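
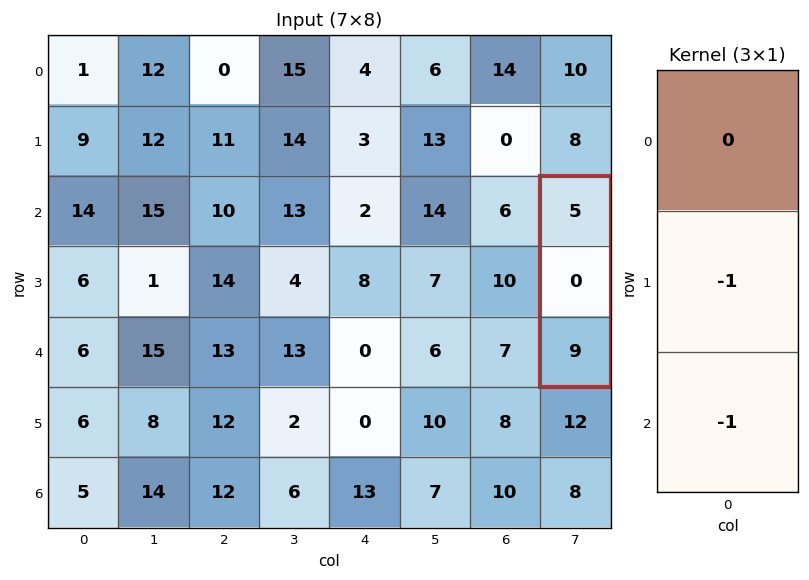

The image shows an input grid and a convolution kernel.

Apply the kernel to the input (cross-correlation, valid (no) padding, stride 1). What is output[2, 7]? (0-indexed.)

The receptive field on the input at this output position is [5 / 0 / 9]. Elementwise product with the kernel and sum: 0·-1 + 9·-1.

-9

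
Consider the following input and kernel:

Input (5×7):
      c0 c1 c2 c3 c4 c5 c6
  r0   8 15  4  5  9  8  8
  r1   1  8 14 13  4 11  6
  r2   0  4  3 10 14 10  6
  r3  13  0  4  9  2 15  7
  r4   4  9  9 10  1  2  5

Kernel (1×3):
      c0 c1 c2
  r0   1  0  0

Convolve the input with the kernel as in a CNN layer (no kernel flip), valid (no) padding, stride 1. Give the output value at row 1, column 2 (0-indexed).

The receptive field on the input at this output position is [14 13 4]. Elementwise product with the kernel and sum: 14·1.

14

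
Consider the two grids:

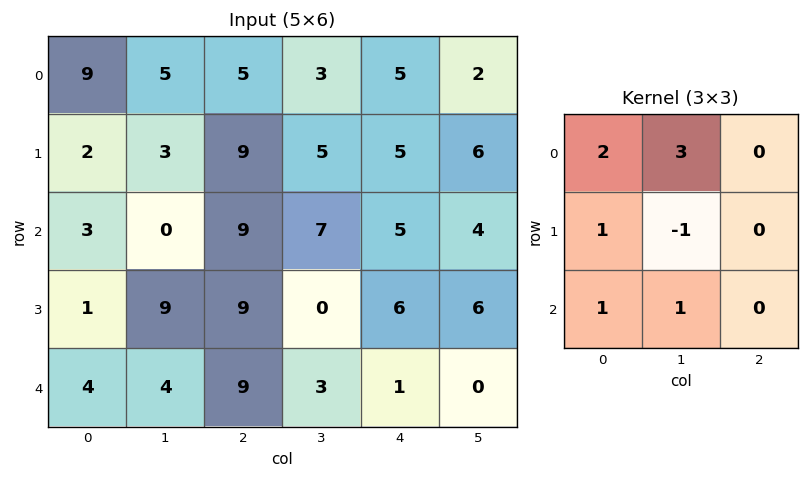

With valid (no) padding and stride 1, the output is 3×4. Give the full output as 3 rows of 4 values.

Output[0,0]: The receptive field on the input at this output position is [9 5 5 / 2 3 9 / 3 0 9]. Elementwise product with the kernel and sum: 9·2 + 5·3 + 2·1 + 3·-1 + 3·1 + 0·1.
Output[0,1]: The receptive field on the input at this output position is [5 5 3 / 3 9 5 / 0 9 7]. Elementwise product with the kernel and sum: 5·2 + 5·3 + 3·1 + 9·-1 + 0·1 + 9·1.

35 28 39 33
26 42 44 33
6 40 60 27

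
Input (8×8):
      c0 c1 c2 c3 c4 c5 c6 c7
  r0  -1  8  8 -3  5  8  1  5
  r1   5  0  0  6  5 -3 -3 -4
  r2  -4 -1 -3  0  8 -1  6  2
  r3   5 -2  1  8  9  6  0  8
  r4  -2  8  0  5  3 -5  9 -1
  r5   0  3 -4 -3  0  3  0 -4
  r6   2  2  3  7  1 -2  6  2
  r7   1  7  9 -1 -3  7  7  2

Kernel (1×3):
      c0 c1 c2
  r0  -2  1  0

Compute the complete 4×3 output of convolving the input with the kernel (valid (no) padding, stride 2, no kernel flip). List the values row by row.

10 -19 -2
7 6 -17
12 5 -11
-2 1 -4

Output[0,0]: The receptive field on the input at this output position is [-1 8 8]. Elementwise product with the kernel and sum: -1·-2 + 8·1.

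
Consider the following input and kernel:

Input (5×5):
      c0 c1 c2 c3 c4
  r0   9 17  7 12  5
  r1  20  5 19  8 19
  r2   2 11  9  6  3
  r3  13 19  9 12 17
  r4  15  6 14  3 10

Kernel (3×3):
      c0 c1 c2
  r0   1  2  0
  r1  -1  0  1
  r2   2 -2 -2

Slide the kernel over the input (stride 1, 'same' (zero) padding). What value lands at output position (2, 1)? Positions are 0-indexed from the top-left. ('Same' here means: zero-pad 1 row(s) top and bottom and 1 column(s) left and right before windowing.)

7

The receptive field on the zero-padded input at this output position is [20 5 19 / 2 11 9 / 13 19 9]. Elementwise product with the kernel and sum: 20·1 + 5·2 + 2·-1 + 9·1 + 13·2 + 19·-2 + 9·-2.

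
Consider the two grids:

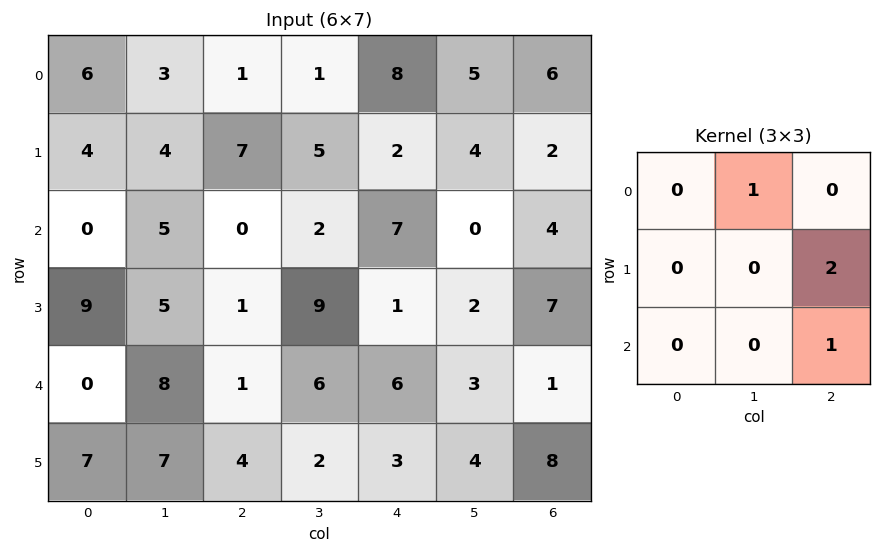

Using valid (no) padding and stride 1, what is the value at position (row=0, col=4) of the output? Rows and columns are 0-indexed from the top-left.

The receptive field on the input at this output position is [8 5 6 / 2 4 2 / 7 0 4]. Elementwise product with the kernel and sum: 5·1 + 2·2 + 4·1.

13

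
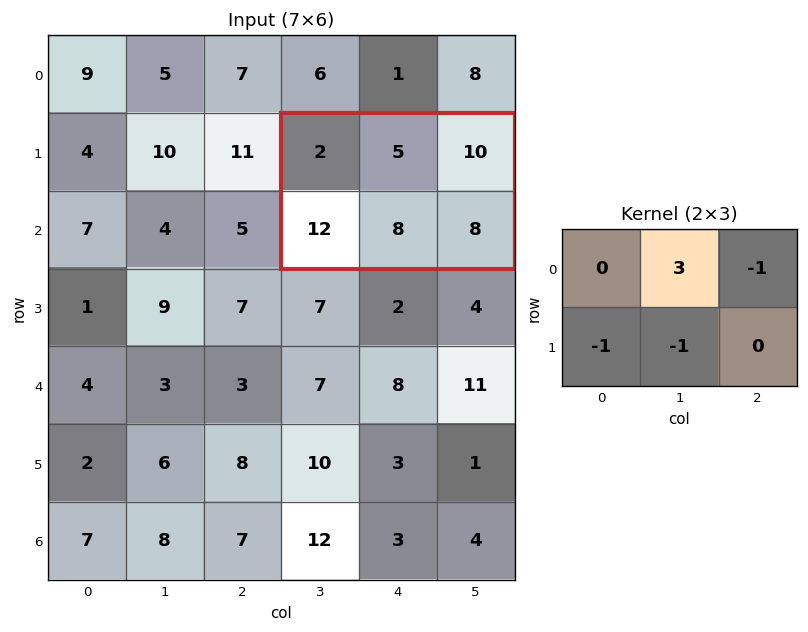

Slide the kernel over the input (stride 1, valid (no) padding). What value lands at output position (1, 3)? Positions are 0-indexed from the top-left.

The receptive field on the input at this output position is [2 5 10 / 12 8 8]. Elementwise product with the kernel and sum: 5·3 + 10·-1 + 12·-1 + 8·-1.

-15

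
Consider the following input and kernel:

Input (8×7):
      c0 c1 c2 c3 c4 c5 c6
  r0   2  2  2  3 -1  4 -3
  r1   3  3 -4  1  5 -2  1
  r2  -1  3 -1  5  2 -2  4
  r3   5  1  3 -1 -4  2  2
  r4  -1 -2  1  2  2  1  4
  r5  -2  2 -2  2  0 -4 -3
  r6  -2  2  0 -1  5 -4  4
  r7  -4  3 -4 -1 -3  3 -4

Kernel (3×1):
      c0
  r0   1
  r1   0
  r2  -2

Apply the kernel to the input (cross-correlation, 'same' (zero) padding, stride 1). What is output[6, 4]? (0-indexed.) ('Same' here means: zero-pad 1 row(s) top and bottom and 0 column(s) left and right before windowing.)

The receptive field on the zero-padded input at this output position is [0 / 5 / -3]. Elementwise product with the kernel and sum: 0·1 + -3·-2.

6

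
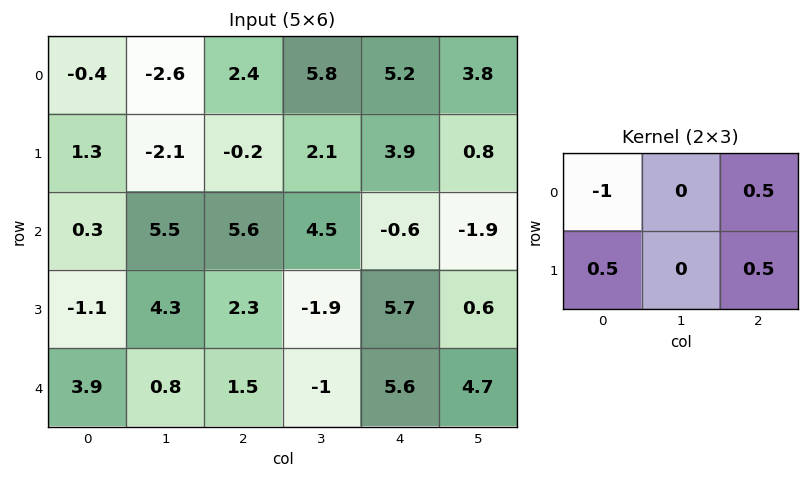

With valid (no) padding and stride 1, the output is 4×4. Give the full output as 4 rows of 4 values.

2.15 5.5 2.05 -2.45
1.55 8.15 4.65 -0.4
3.1 -2.05 -1.9 -6.1
4.95 -5.35 4.1 4.05

Output[0,0]: The receptive field on the input at this output position is [-0.4 -2.6 2.4 / 1.3 -2.1 -0.2]. Elementwise product with the kernel and sum: -0.4·-1 + 2.4·0.5 + 1.3·0.5 + -0.2·0.5.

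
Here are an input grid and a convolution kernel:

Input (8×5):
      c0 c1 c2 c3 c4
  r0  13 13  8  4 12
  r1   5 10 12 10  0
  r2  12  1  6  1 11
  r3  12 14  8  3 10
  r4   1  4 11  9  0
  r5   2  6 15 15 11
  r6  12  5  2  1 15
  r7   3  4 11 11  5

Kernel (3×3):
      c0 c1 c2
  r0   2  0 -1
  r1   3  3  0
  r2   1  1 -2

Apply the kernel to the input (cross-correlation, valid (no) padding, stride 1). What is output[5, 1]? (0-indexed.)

The receptive field on the input at this output position is [6 15 15 / 5 2 1 / 4 11 11]. Elementwise product with the kernel and sum: 6·2 + 15·-1 + 5·3 + 2·3 + 4·1 + 11·1 + 11·-2.

11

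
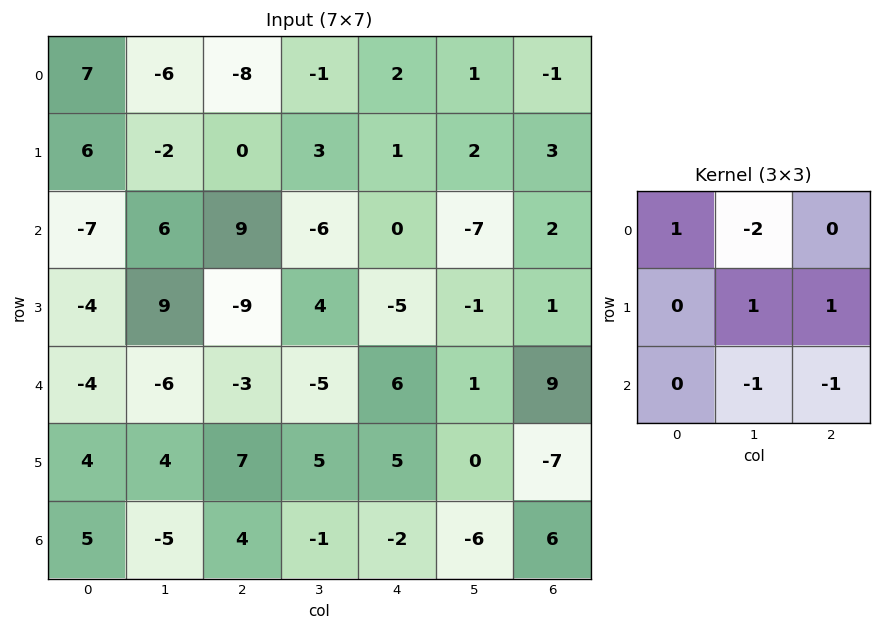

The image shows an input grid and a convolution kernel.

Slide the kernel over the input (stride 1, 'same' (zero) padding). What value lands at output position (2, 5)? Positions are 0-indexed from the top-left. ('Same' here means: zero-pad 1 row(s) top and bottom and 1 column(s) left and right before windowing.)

The receptive field on the zero-padded input at this output position is [1 2 3 / 0 -7 2 / -5 -1 1]. Elementwise product with the kernel and sum: 1·1 + 2·-2 + -7·1 + 2·1 + -1·-1 + 1·-1.

-8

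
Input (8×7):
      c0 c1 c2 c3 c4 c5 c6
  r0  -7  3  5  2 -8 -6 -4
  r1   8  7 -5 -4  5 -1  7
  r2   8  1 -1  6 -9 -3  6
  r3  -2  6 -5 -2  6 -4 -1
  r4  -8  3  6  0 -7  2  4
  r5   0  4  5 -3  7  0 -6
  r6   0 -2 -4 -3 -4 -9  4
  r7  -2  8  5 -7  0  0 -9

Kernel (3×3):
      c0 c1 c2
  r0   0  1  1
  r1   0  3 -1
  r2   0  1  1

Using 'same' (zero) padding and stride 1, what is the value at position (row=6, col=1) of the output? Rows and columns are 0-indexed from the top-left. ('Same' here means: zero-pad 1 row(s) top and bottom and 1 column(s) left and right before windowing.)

20

The receptive field on the zero-padded input at this output position is [0 4 5 / 0 -2 -4 / -2 8 5]. Elementwise product with the kernel and sum: 4·1 + 5·1 + -2·3 + -4·-1 + 8·1 + 5·1.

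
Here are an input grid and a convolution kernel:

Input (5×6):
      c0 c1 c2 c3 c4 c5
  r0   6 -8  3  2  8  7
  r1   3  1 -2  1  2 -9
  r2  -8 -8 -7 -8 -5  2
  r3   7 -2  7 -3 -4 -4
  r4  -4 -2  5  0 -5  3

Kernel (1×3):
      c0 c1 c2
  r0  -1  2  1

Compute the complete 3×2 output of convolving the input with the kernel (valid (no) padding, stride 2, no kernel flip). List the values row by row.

Output[0,0]: The receptive field on the input at this output position is [6 -8 3]. Elementwise product with the kernel and sum: 6·-1 + -8·2 + 3·1.
Output[0,1]: The receptive field on the input at this output position is [3 2 8]. Elementwise product with the kernel and sum: 3·-1 + 2·2 + 8·1.

-19 9
-15 -14
5 -10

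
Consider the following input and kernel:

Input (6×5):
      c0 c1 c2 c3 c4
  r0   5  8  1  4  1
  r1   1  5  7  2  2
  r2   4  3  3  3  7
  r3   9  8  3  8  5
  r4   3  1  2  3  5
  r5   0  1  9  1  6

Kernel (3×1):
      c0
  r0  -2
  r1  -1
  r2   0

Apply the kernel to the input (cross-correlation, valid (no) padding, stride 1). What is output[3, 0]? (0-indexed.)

The receptive field on the input at this output position is [9 / 3 / 0]. Elementwise product with the kernel and sum: 9·-2 + 3·-1.

-21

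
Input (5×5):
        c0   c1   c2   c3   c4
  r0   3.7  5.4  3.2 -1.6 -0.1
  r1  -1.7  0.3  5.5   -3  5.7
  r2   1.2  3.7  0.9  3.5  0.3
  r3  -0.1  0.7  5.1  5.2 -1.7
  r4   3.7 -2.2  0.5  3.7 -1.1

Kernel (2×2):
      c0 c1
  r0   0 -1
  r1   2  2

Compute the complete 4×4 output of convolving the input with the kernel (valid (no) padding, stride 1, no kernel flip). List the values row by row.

Output[0,0]: The receptive field on the input at this output position is [3.7 5.4 / -1.7 0.3]. Elementwise product with the kernel and sum: 5.4·-1 + -1.7·2 + 0.3·2.
Output[0,1]: The receptive field on the input at this output position is [5.4 3.2 / 0.3 5.5]. Elementwise product with the kernel and sum: 3.2·-1 + 0.3·2 + 5.5·2.

-8.2 8.4 6.6 5.5
9.5 3.7 11.8 1.9
-2.5 10.7 17.1 6.7
2.3 -8.5 3.2 6.9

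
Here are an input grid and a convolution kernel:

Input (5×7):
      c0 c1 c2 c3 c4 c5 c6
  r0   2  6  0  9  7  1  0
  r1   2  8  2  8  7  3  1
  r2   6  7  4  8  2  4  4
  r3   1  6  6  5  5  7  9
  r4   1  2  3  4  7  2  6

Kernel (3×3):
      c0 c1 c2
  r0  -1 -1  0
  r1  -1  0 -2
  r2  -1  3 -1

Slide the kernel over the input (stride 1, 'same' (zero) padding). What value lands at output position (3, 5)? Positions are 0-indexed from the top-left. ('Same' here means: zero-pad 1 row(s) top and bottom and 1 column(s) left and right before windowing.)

The receptive field on the zero-padded input at this output position is [2 4 4 / 5 7 9 / 7 2 6]. Elementwise product with the kernel and sum: 2·-1 + 4·-1 + 5·-1 + 9·-2 + 7·-1 + 2·3 + 6·-1.

-36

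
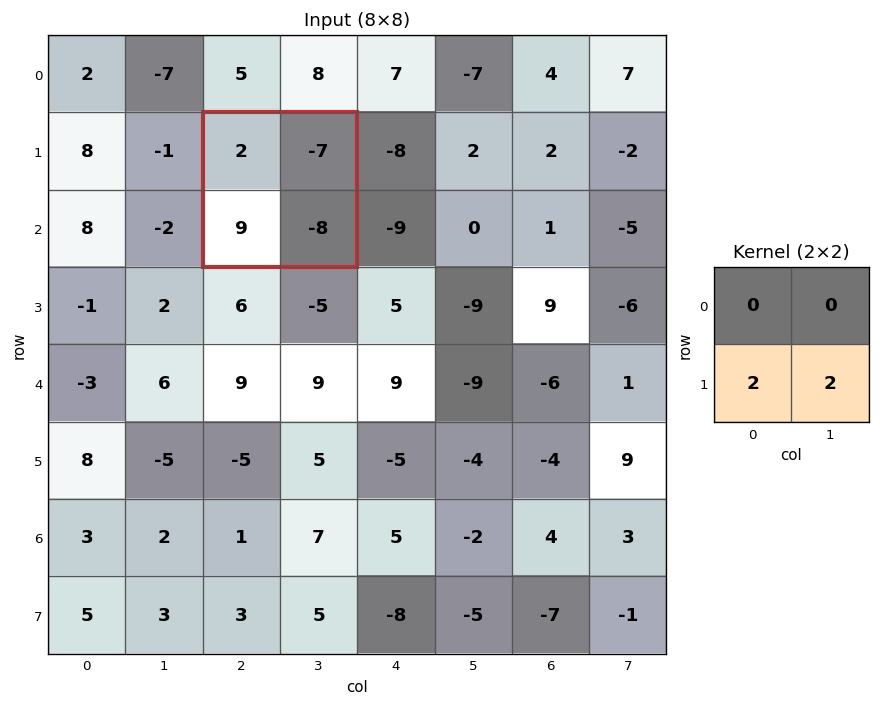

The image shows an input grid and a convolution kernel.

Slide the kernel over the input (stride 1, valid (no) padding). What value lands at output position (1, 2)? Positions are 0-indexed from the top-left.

2

The receptive field on the input at this output position is [2 -7 / 9 -8]. Elementwise product with the kernel and sum: 9·2 + -8·2.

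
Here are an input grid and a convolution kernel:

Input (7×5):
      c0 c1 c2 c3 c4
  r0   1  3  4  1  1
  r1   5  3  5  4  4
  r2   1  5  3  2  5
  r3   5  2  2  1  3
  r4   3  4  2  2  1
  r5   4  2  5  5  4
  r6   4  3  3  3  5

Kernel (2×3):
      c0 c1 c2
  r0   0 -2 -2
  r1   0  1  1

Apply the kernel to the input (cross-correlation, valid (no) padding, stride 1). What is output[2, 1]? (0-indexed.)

-7

The receptive field on the input at this output position is [5 3 2 / 2 2 1]. Elementwise product with the kernel and sum: 3·-2 + 2·-2 + 2·1 + 1·1.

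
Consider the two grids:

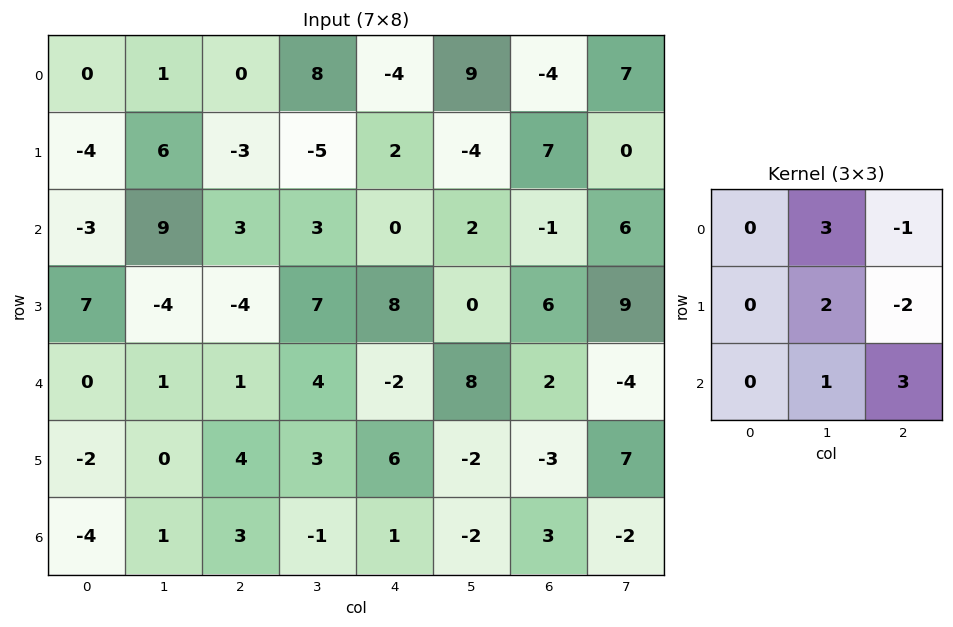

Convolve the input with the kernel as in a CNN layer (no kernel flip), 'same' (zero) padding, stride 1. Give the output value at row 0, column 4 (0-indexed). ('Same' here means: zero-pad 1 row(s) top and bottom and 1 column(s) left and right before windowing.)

The receptive field on the zero-padded input at this output position is [0 0 0 / 8 -4 9 / -5 2 -4]. Elementwise product with the kernel and sum: 0·3 + 0·-1 + -4·2 + 9·-2 + 2·1 + -4·3.

-36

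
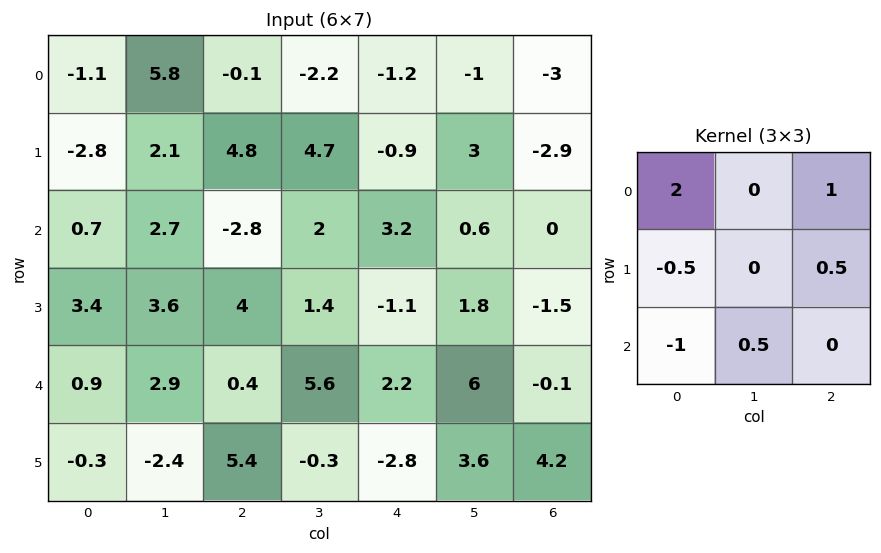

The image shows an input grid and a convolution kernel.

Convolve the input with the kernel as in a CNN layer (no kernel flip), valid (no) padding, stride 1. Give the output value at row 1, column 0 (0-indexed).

The receptive field on the input at this output position is [-2.8 2.1 4.8 / 0.7 2.7 -2.8 / 3.4 3.6 4]. Elementwise product with the kernel and sum: -2.8·2 + 4.8·1 + 0.7·-0.5 + -2.8·0.5 + 3.4·-1 + 3.6·0.5.

-4.15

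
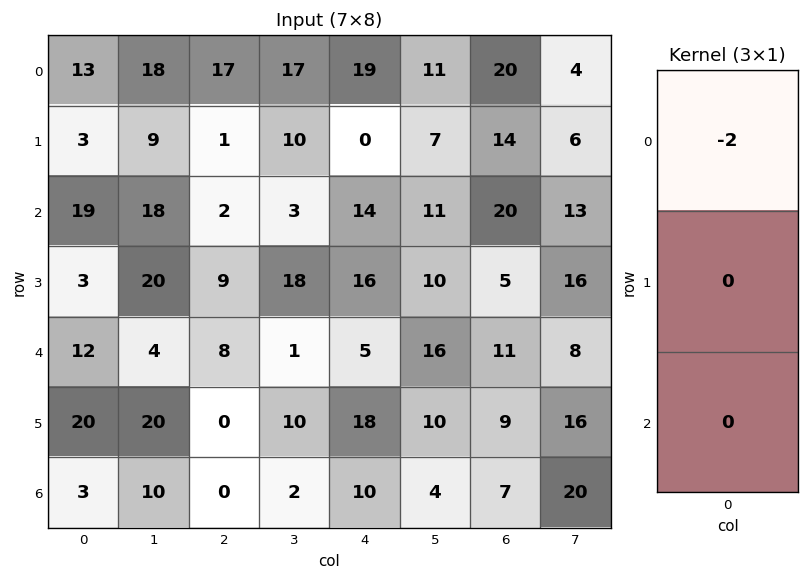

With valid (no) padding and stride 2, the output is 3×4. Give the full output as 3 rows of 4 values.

-26 -34 -38 -40
-38 -4 -28 -40
-24 -16 -10 -22

Output[0,0]: The receptive field on the input at this output position is [13 / 3 / 19]. Elementwise product with the kernel and sum: 13·-2.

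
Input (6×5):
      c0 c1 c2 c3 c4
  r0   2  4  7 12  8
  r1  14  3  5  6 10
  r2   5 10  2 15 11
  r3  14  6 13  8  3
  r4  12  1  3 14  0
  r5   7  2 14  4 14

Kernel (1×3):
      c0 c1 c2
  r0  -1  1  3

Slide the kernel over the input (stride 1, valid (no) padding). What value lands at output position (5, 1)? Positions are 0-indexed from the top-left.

24

The receptive field on the input at this output position is [2 14 4]. Elementwise product with the kernel and sum: 2·-1 + 14·1 + 4·3.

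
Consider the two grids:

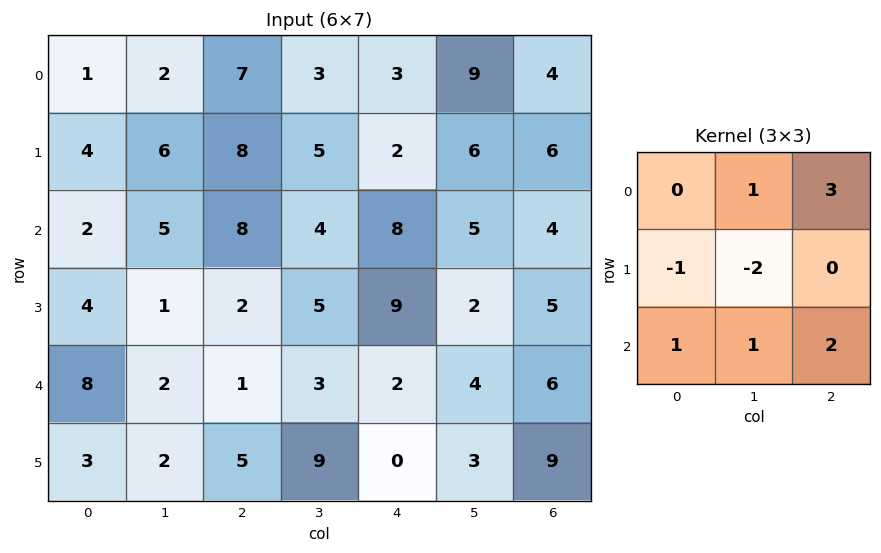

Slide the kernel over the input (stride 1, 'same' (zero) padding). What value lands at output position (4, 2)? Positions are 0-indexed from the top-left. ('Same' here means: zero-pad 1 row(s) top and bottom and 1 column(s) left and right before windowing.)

The receptive field on the zero-padded input at this output position is [1 2 5 / 2 1 3 / 2 5 9]. Elementwise product with the kernel and sum: 2·1 + 5·3 + 2·-1 + 1·-2 + 2·1 + 5·1 + 9·2.

38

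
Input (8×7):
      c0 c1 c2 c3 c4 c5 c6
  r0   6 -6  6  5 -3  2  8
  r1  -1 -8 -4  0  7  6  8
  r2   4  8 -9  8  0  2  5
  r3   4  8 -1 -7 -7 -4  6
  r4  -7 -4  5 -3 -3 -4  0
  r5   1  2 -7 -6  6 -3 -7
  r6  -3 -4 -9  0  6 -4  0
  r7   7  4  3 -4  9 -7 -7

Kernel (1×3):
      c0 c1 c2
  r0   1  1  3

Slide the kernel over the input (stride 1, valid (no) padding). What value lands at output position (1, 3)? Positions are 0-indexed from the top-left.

25

The receptive field on the input at this output position is [0 7 6]. Elementwise product with the kernel and sum: 0·1 + 7·1 + 6·3.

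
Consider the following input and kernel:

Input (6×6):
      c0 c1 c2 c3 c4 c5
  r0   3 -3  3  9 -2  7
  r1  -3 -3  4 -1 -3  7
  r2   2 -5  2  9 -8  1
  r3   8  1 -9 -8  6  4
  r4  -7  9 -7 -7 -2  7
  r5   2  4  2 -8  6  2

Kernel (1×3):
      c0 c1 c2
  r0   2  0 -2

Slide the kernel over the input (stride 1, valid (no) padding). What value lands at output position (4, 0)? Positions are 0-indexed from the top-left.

0

The receptive field on the input at this output position is [-7 9 -7]. Elementwise product with the kernel and sum: -7·2 + -7·-2.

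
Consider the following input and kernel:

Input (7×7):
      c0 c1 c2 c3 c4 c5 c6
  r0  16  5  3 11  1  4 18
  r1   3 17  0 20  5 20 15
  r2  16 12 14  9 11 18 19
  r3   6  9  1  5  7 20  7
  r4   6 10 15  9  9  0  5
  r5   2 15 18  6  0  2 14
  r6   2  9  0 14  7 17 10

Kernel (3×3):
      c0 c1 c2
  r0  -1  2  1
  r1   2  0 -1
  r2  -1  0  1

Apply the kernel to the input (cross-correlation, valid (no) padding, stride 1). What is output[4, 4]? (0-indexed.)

The receptive field on the input at this output position is [9 0 5 / 0 2 14 / 7 17 10]. Elementwise product with the kernel and sum: 9·-1 + 0·2 + 5·1 + 0·2 + 14·-1 + 7·-1 + 10·1.

-15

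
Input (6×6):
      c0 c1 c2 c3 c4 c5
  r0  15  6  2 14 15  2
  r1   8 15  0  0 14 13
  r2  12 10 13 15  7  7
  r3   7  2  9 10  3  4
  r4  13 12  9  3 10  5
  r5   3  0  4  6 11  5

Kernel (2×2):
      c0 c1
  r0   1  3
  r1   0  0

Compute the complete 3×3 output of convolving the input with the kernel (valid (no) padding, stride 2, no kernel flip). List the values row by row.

33 44 21
42 58 28
49 18 25

Output[0,0]: The receptive field on the input at this output position is [15 6 / 8 15]. Elementwise product with the kernel and sum: 15·1 + 6·3.
Output[0,1]: The receptive field on the input at this output position is [2 14 / 0 0]. Elementwise product with the kernel and sum: 2·1 + 14·3.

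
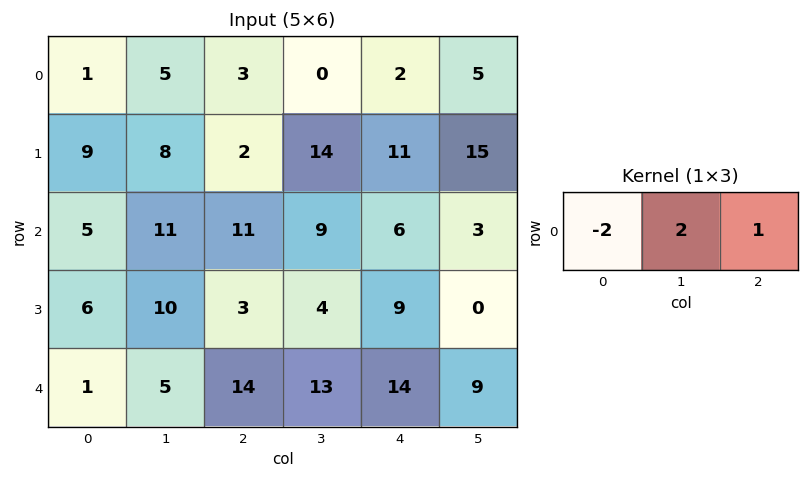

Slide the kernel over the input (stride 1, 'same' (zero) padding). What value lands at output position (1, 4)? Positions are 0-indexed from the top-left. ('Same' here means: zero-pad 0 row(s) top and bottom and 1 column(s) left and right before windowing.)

9

The receptive field on the zero-padded input at this output position is [14 11 15]. Elementwise product with the kernel and sum: 14·-2 + 11·2 + 15·1.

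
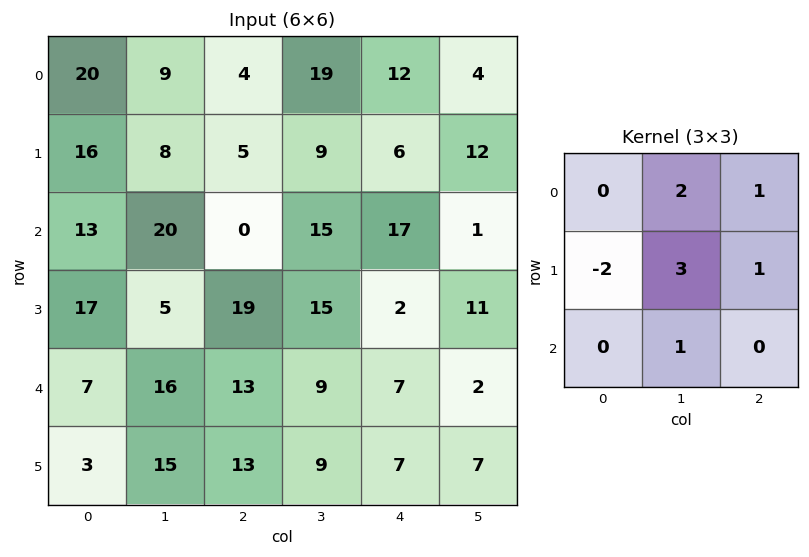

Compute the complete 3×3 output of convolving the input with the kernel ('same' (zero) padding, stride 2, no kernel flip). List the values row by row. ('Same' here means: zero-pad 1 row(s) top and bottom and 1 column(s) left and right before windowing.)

85 18 8
116 13 48
79 82 27

Output[0,0]: The receptive field on the zero-padded input at this output position is [0 0 0 / 0 20 9 / 0 16 8]. Elementwise product with the kernel and sum: 0·2 + 0·1 + 0·-2 + 20·3 + 9·1 + 16·1.
Output[0,1]: The receptive field on the zero-padded input at this output position is [0 0 0 / 9 4 19 / 8 5 9]. Elementwise product with the kernel and sum: 0·2 + 0·1 + 9·-2 + 4·3 + 19·1 + 5·1.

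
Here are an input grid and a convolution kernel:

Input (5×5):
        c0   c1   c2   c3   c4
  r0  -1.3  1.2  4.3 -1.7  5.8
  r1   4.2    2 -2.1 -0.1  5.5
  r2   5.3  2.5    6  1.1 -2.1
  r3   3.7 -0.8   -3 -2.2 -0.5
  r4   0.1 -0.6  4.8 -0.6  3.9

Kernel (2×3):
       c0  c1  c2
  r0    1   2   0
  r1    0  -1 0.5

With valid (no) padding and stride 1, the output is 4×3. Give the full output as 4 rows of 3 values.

Output[0,0]: The receptive field on the input at this output position is [-1.3 1.2 4.3 / 4.2 2 -2.1]. Elementwise product with the kernel and sum: -1.3·1 + 1.2·2 + 2·-1 + -2.1·0.5.

-1.95 11.85 3.75
8.7 -7.65 -4.45
9.6 16.4 10.15
5.1 -11.9 -4.85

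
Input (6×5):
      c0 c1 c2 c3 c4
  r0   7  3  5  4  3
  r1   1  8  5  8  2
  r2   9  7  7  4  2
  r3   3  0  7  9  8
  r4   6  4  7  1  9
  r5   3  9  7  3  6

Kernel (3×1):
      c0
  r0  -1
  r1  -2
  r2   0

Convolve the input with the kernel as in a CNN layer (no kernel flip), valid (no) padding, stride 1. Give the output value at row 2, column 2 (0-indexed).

The receptive field on the input at this output position is [7 / 7 / 7]. Elementwise product with the kernel and sum: 7·-1 + 7·-2.

-21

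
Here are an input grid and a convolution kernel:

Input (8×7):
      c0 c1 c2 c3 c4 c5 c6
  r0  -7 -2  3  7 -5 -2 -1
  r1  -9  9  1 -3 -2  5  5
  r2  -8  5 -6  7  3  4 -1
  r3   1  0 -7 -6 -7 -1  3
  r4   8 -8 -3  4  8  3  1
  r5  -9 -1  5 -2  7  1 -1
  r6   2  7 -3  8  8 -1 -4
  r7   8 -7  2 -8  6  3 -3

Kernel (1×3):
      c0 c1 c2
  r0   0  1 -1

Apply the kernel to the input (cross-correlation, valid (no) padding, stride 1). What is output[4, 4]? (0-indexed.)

The receptive field on the input at this output position is [8 3 1]. Elementwise product with the kernel and sum: 3·1 + 1·-1.

2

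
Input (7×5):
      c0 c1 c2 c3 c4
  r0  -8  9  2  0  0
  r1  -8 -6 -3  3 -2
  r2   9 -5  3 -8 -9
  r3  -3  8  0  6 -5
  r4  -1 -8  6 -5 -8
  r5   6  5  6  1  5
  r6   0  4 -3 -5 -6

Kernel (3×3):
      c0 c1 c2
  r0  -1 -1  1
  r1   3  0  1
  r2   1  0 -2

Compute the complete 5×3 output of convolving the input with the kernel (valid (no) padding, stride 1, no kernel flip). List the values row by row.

-23 -15 8
38 -15 8
-23 26 13
-8 -28 -5
45 27 23

Output[0,0]: The receptive field on the input at this output position is [-8 9 2 / -8 -6 -3 / 9 -5 3]. Elementwise product with the kernel and sum: -8·-1 + 9·-1 + 2·1 + -8·3 + -3·1 + 9·1 + 3·-2.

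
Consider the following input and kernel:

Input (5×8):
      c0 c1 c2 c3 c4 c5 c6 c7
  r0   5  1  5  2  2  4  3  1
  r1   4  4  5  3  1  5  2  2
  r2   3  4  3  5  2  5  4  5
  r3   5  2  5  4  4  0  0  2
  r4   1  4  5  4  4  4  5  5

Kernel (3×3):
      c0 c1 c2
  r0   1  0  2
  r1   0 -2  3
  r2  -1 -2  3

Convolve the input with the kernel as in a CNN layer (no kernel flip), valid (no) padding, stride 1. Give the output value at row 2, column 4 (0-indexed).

13

The receptive field on the input at this output position is [2 5 4 / 4 0 0 / 4 4 5]. Elementwise product with the kernel and sum: 2·1 + 4·2 + 0·-2 + 0·3 + 4·-1 + 4·-2 + 5·3.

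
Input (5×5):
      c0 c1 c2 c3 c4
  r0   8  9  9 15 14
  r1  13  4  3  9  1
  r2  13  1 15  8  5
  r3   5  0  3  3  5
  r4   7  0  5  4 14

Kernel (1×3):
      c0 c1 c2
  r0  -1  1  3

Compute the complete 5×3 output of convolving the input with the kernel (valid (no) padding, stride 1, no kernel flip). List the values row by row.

Output[0,0]: The receptive field on the input at this output position is [8 9 9]. Elementwise product with the kernel and sum: 8·-1 + 9·1 + 9·3.

28 45 48
0 26 9
33 38 8
4 12 15
8 17 41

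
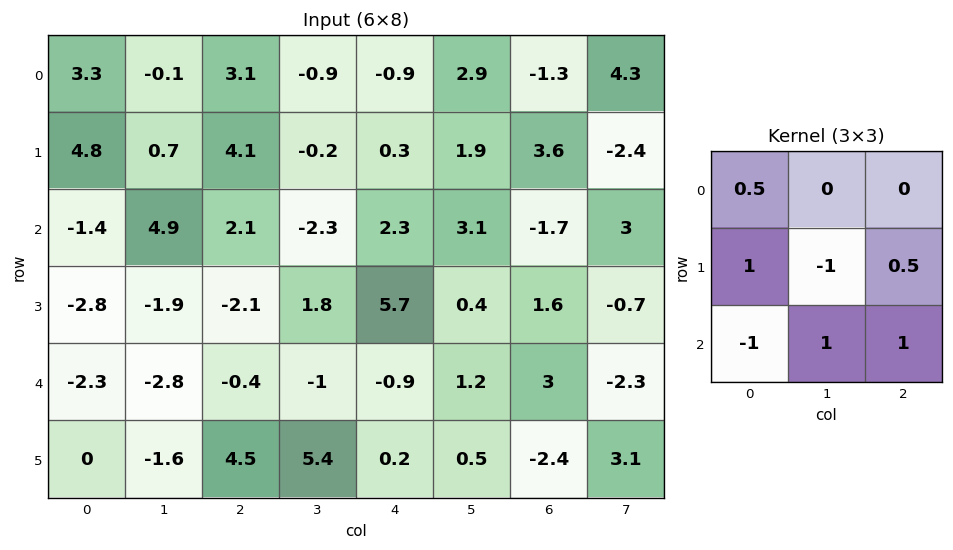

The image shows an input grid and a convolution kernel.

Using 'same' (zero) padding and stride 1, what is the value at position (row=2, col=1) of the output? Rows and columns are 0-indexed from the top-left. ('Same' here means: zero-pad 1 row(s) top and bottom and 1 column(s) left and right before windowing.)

-4.05

The receptive field on the zero-padded input at this output position is [4.8 0.7 4.1 / -1.4 4.9 2.1 / -2.8 -1.9 -2.1]. Elementwise product with the kernel and sum: 4.8·0.5 + -1.4·1 + 4.9·-1 + 2.1·0.5 + -2.8·-1 + -1.9·1 + -2.1·1.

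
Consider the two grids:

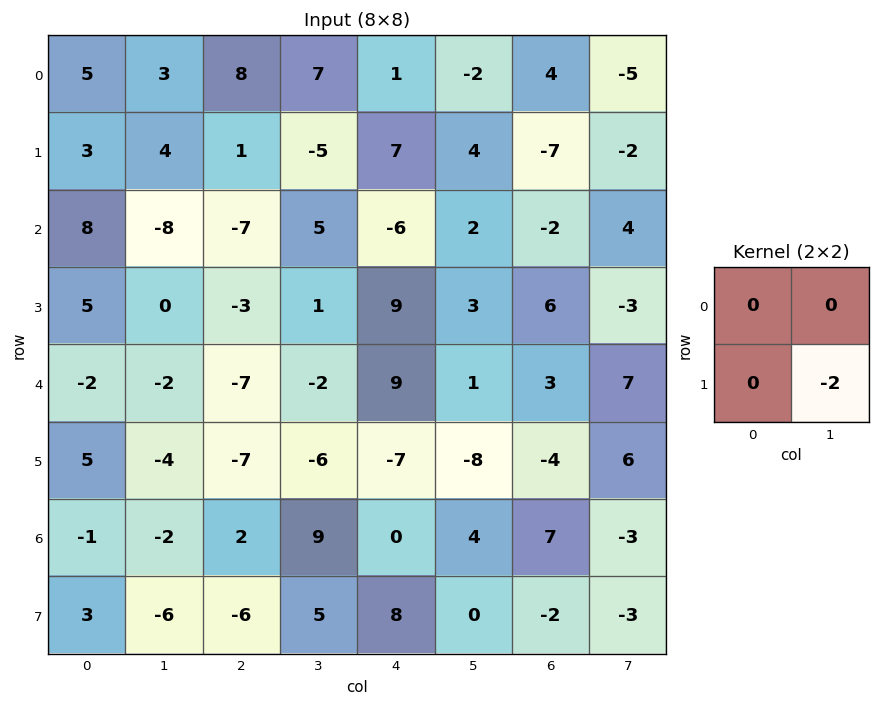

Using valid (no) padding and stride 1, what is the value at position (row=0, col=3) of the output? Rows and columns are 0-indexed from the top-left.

The receptive field on the input at this output position is [7 1 / -5 7]. Elementwise product with the kernel and sum: 7·-2.

-14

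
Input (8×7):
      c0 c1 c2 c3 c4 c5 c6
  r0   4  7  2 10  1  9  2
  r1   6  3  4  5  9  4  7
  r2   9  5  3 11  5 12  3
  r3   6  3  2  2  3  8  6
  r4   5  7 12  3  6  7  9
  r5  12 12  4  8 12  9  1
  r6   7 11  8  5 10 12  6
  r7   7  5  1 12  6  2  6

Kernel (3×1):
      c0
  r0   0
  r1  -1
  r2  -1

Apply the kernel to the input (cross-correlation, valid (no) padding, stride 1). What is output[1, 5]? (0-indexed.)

The receptive field on the input at this output position is [4 / 12 / 8]. Elementwise product with the kernel and sum: 12·-1 + 8·-1.

-20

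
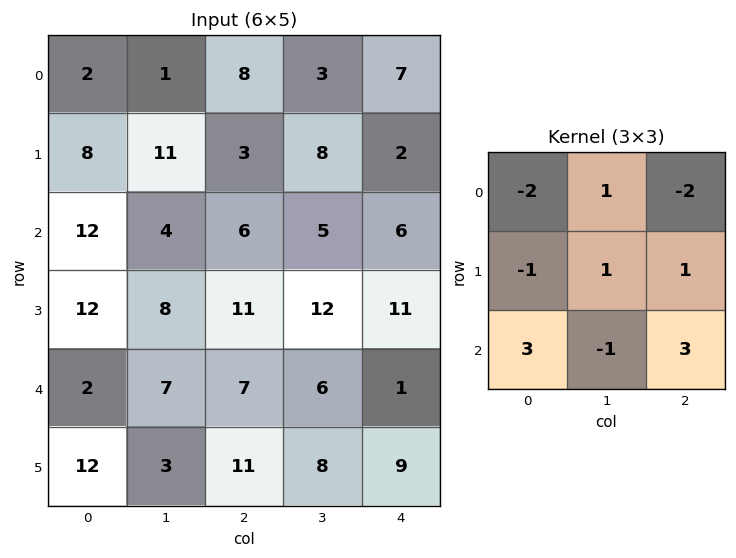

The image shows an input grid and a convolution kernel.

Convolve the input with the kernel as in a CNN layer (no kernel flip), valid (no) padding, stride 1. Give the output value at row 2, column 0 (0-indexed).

-5

The receptive field on the input at this output position is [12 4 6 / 12 8 11 / 2 7 7]. Elementwise product with the kernel and sum: 12·-2 + 4·1 + 6·-2 + 12·-1 + 8·1 + 11·1 + 2·3 + 7·-1 + 7·3.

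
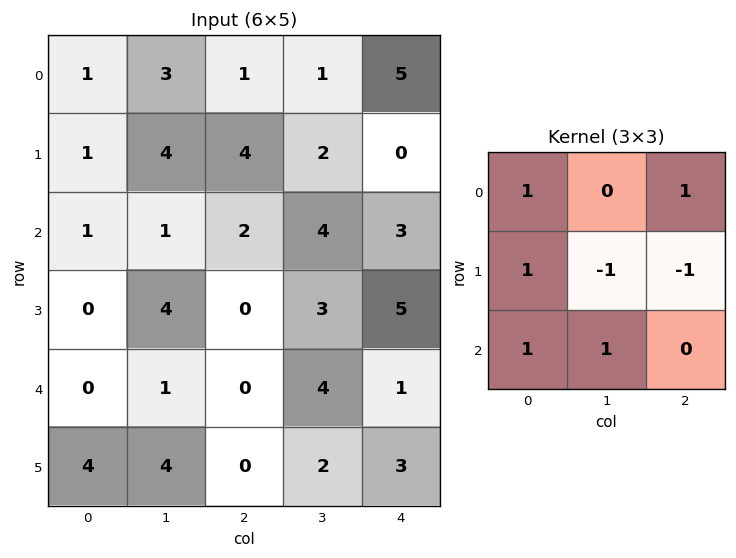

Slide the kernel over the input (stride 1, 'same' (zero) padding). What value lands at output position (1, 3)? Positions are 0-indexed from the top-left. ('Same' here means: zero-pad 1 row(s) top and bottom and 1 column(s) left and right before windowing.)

14

The receptive field on the zero-padded input at this output position is [1 1 5 / 4 2 0 / 2 4 3]. Elementwise product with the kernel and sum: 1·1 + 5·1 + 4·1 + 2·-1 + 0·-1 + 2·1 + 4·1.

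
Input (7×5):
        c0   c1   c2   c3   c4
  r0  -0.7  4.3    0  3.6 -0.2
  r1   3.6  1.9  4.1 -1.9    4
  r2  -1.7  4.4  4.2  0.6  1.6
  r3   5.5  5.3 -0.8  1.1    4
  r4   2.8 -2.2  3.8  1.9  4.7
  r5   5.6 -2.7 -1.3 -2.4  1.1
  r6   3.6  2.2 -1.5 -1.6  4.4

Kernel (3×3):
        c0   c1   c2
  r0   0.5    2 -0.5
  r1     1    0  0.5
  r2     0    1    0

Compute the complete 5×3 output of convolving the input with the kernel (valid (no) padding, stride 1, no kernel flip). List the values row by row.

18.3 5.5 14
9.25 14 2.35
8.75 19.95 5.6
15.75 -2.05 3.55
2.25 0.15 1

Output[0,0]: The receptive field on the input at this output position is [-0.7 4.3 0 / 3.6 1.9 4.1 / -1.7 4.4 4.2]. Elementwise product with the kernel and sum: -0.7·0.5 + 4.3·2 + 0·-0.5 + 3.6·1 + 4.1·0.5 + 4.4·1.
Output[0,1]: The receptive field on the input at this output position is [4.3 0 3.6 / 1.9 4.1 -1.9 / 4.4 4.2 0.6]. Elementwise product with the kernel and sum: 4.3·0.5 + 0·2 + 3.6·-0.5 + 1.9·1 + -1.9·0.5 + 4.2·1.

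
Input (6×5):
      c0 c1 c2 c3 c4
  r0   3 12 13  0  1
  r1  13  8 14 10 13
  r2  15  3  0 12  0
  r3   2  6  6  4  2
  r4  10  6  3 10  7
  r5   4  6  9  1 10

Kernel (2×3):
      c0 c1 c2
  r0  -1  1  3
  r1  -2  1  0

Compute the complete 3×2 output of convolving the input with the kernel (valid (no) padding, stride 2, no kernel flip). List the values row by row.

Output[0,0]: The receptive field on the input at this output position is [3 12 13 / 13 8 14]. Elementwise product with the kernel and sum: 3·-1 + 12·1 + 13·3 + 13·-2 + 8·1.
Output[0,1]: The receptive field on the input at this output position is [13 0 1 / 14 10 13]. Elementwise product with the kernel and sum: 13·-1 + 0·1 + 1·3 + 14·-2 + 10·1.

30 -28
-10 4
3 11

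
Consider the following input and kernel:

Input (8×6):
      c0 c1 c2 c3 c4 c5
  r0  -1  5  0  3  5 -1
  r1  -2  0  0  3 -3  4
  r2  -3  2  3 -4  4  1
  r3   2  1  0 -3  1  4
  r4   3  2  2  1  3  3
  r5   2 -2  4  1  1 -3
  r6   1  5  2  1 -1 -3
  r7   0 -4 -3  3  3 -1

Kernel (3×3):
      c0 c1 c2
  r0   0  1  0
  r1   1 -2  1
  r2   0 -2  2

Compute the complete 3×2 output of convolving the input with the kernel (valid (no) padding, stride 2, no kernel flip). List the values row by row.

Output[0,0]: The receptive field on the input at this output position is [-1 5 0 / -2 0 0 / -3 2 3]. Elementwise product with the kernel and sum: 5·1 + -2·1 + 0·-2 + 0·1 + 2·-2 + 3·2.
Output[0,1]: The receptive field on the input at this output position is [0 3 5 / 0 3 -3 / 3 -4 4]. Elementwise product with the kernel and sum: 3·1 + 0·1 + 3·-2 + -3·1 + -4·-2 + 4·2.

5 10
2 7
6 0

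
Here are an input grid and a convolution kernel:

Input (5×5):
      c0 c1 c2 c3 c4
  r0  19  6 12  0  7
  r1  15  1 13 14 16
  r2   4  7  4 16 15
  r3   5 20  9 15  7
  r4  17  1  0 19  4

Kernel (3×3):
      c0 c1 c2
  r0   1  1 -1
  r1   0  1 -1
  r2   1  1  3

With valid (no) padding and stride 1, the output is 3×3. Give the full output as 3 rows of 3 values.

Output[0,0]: The receptive field on the input at this output position is [19 6 12 / 15 1 13 / 4 7 4]. Elementwise product with the kernel and sum: 19·1 + 6·1 + 12·-1 + 1·1 + 13·-1 + 4·1 + 7·1 + 4·3.
Output[0,1]: The receptive field on the input at this output position is [6 12 0 / 1 13 14 / 7 4 16]. Elementwise product with the kernel and sum: 6·1 + 12·1 + 0·-1 + 13·1 + 14·-1 + 7·1 + 4·1 + 16·3.

24 76 68
58 62 57
36 47 44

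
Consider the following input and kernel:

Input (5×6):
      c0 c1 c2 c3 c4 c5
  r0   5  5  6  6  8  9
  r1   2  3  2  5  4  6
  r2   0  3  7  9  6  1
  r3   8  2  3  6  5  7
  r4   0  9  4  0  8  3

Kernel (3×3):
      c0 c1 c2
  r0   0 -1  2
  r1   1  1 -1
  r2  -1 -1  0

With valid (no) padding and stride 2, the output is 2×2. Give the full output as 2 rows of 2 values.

7 -3
9 3

Output[0,0]: The receptive field on the input at this output position is [5 5 6 / 2 3 2 / 0 3 7]. Elementwise product with the kernel and sum: 5·-1 + 6·2 + 2·1 + 3·1 + 2·-1 + 0·-1 + 3·-1.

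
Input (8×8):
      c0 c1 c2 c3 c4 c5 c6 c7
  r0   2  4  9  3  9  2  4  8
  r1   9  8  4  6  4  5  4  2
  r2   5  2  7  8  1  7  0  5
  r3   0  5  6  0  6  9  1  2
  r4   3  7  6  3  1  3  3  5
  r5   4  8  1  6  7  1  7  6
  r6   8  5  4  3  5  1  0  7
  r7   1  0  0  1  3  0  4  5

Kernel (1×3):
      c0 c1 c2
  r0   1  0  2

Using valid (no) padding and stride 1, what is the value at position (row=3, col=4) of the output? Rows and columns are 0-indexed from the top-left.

The receptive field on the input at this output position is [6 9 1]. Elementwise product with the kernel and sum: 6·1 + 1·2.

8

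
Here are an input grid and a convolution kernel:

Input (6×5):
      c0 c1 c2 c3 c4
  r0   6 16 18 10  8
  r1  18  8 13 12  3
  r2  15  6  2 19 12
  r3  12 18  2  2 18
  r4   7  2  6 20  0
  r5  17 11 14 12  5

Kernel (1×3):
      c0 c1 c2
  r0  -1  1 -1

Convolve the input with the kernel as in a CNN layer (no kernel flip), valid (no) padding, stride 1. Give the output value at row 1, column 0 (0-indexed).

-23

The receptive field on the input at this output position is [18 8 13]. Elementwise product with the kernel and sum: 18·-1 + 8·1 + 13·-1.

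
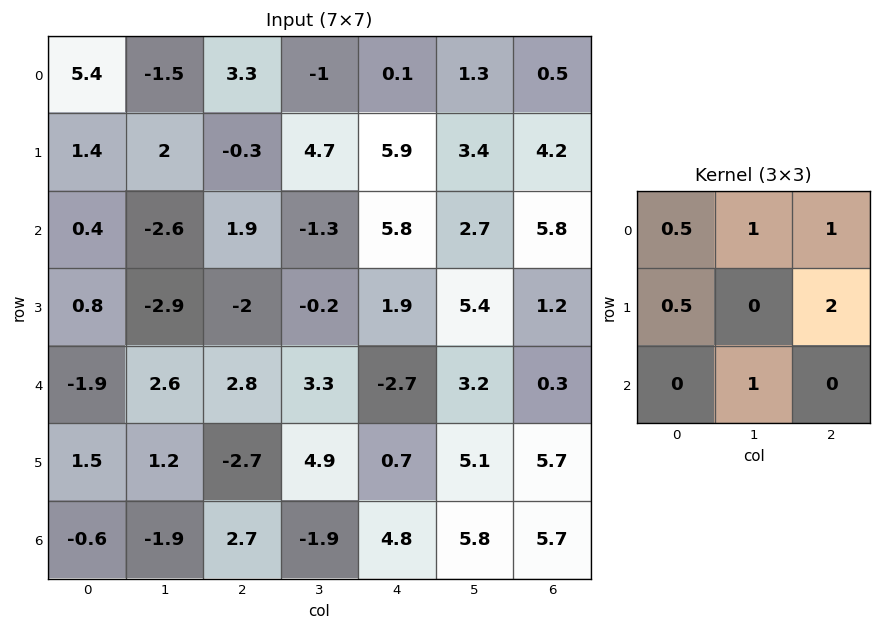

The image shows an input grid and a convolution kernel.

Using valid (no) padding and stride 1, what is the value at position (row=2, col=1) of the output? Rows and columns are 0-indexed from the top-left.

0.25

The receptive field on the input at this output position is [-2.6 1.9 -1.3 / -2.9 -2 -0.2 / 2.6 2.8 3.3]. Elementwise product with the kernel and sum: -2.6·0.5 + 1.9·1 + -1.3·1 + -2.9·0.5 + -0.2·2 + 2.8·1.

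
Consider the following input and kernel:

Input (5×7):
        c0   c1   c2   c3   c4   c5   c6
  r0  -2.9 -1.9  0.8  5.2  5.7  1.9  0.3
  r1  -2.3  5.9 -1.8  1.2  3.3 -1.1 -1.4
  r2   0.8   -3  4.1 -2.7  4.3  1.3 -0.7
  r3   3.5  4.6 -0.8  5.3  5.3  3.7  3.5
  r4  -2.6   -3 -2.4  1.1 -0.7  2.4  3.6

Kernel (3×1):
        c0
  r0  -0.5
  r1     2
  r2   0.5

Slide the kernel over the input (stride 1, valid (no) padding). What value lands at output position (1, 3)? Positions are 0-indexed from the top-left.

The receptive field on the input at this output position is [1.2 / -2.7 / 5.3]. Elementwise product with the kernel and sum: 1.2·-0.5 + -2.7·2 + 5.3·0.5.

-3.35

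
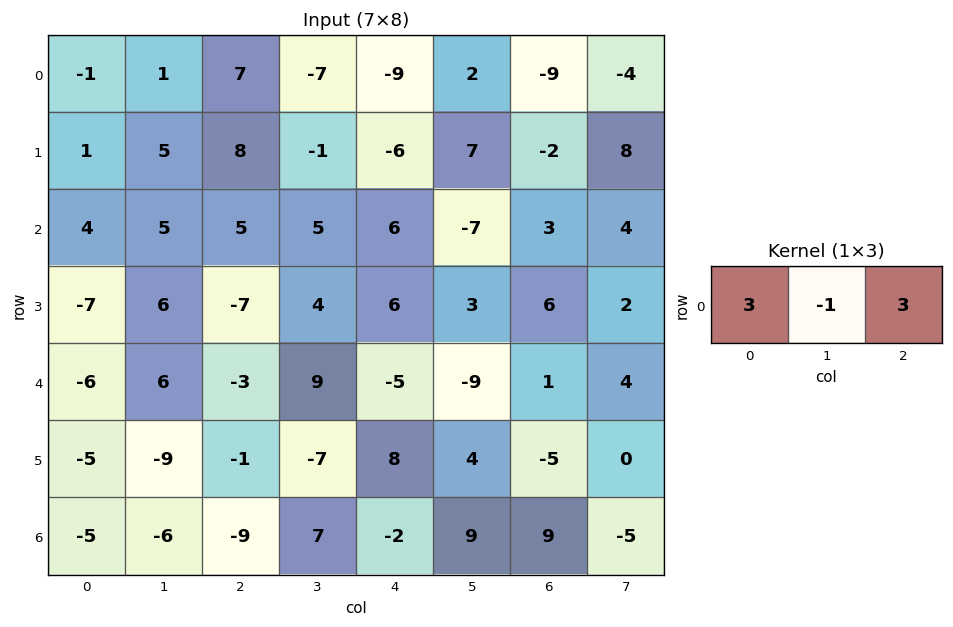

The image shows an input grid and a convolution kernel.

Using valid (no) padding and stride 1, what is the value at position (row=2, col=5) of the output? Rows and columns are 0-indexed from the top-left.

The receptive field on the input at this output position is [-7 3 4]. Elementwise product with the kernel and sum: -7·3 + 3·-1 + 4·3.

-12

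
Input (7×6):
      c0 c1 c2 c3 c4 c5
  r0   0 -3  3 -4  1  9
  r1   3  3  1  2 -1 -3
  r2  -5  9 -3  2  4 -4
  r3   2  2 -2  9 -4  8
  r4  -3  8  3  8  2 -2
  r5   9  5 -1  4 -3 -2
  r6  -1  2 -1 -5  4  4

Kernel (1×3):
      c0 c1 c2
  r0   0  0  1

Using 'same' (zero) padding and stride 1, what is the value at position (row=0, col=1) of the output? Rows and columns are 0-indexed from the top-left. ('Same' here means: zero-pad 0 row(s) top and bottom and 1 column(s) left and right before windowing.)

The receptive field on the zero-padded input at this output position is [0 -3 3]. Elementwise product with the kernel and sum: 3·1.

3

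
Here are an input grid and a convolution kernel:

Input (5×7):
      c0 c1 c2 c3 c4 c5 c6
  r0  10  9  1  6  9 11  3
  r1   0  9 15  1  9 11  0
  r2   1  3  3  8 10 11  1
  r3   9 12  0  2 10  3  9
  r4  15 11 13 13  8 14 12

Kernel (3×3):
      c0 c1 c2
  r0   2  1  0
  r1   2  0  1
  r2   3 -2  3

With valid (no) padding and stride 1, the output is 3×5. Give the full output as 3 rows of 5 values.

50 65 70 71 58
17 89 73 33 101
85 81 61 98 92

Output[0,0]: The receptive field on the input at this output position is [10 9 1 / 0 9 15 / 1 3 3]. Elementwise product with the kernel and sum: 10·2 + 9·1 + 0·2 + 15·1 + 1·3 + 3·-2 + 3·3.
Output[0,1]: The receptive field on the input at this output position is [9 1 6 / 9 15 1 / 3 3 8]. Elementwise product with the kernel and sum: 9·2 + 1·1 + 9·2 + 1·1 + 3·3 + 3·-2 + 8·3.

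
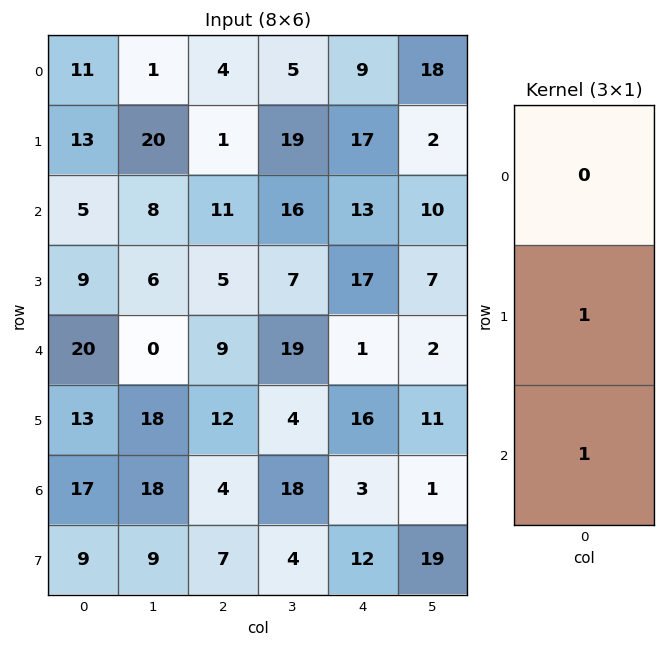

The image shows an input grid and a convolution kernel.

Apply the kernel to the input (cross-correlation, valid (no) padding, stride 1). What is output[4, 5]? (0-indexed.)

12

The receptive field on the input at this output position is [2 / 11 / 1]. Elementwise product with the kernel and sum: 11·1 + 1·1.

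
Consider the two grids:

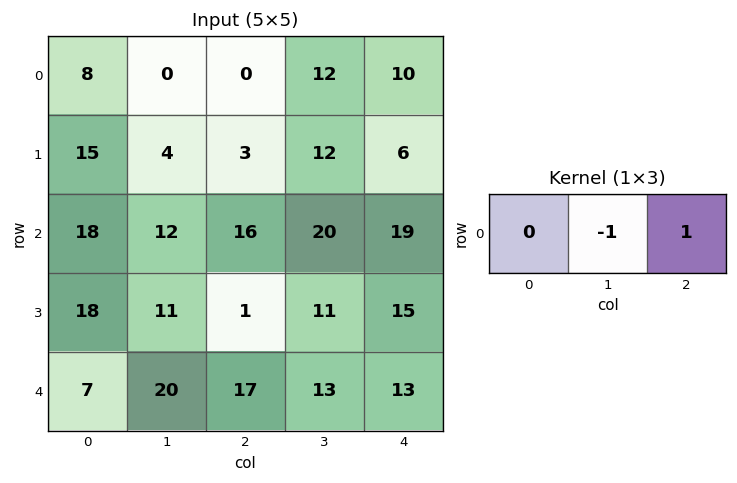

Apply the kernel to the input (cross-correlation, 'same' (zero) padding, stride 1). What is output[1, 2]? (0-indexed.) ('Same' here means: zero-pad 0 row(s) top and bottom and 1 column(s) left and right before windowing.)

The receptive field on the zero-padded input at this output position is [4 3 12]. Elementwise product with the kernel and sum: 3·-1 + 12·1.

9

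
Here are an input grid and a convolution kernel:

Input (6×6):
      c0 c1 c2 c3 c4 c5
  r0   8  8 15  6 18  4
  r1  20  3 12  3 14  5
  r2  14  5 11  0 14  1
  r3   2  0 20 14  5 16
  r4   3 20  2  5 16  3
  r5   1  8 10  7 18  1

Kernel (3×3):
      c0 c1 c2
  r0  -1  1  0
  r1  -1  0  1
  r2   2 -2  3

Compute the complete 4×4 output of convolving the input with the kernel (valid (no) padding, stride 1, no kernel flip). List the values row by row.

43 -5 57 -11
44 6 21 78
-19 71 16 3
13 22 68 -30

Output[0,0]: The receptive field on the input at this output position is [8 8 15 / 20 3 12 / 14 5 11]. Elementwise product with the kernel and sum: 8·-1 + 8·1 + 20·-1 + 12·1 + 14·2 + 5·-2 + 11·3.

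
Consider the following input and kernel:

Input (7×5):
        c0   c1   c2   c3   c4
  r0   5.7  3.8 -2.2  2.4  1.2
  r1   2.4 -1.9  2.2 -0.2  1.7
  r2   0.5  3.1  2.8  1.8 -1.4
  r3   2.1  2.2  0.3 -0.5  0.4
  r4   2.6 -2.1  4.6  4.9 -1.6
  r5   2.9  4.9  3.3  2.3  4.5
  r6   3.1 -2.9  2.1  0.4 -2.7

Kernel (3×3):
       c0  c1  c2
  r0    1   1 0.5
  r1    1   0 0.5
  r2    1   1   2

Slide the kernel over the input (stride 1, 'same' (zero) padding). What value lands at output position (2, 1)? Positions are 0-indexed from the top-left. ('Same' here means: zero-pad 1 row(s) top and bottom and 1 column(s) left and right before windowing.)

The receptive field on the zero-padded input at this output position is [2.4 -1.9 2.2 / 0.5 3.1 2.8 / 2.1 2.2 0.3]. Elementwise product with the kernel and sum: 2.4·1 + -1.9·1 + 2.2·0.5 + 0.5·1 + 2.8·0.5 + 2.1·1 + 2.2·1 + 0.3·2.

8.4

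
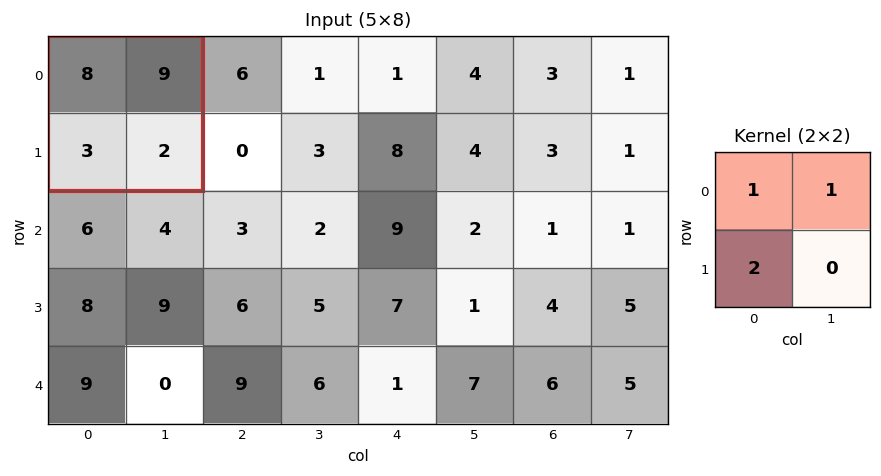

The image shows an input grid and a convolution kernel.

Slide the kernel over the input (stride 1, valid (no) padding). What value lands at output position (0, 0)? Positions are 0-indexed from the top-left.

The receptive field on the input at this output position is [8 9 / 3 2]. Elementwise product with the kernel and sum: 8·1 + 9·1 + 3·2.

23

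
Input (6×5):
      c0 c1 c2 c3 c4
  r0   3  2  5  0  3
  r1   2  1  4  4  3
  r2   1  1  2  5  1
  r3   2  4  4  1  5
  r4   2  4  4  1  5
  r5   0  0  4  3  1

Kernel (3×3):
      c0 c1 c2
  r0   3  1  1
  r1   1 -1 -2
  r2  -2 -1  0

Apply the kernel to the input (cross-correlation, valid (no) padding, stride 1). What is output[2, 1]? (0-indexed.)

-4

The receptive field on the input at this output position is [1 2 5 / 4 4 1 / 4 4 1]. Elementwise product with the kernel and sum: 1·3 + 2·1 + 5·1 + 4·1 + 4·-1 + 1·-2 + 4·-2 + 4·-1.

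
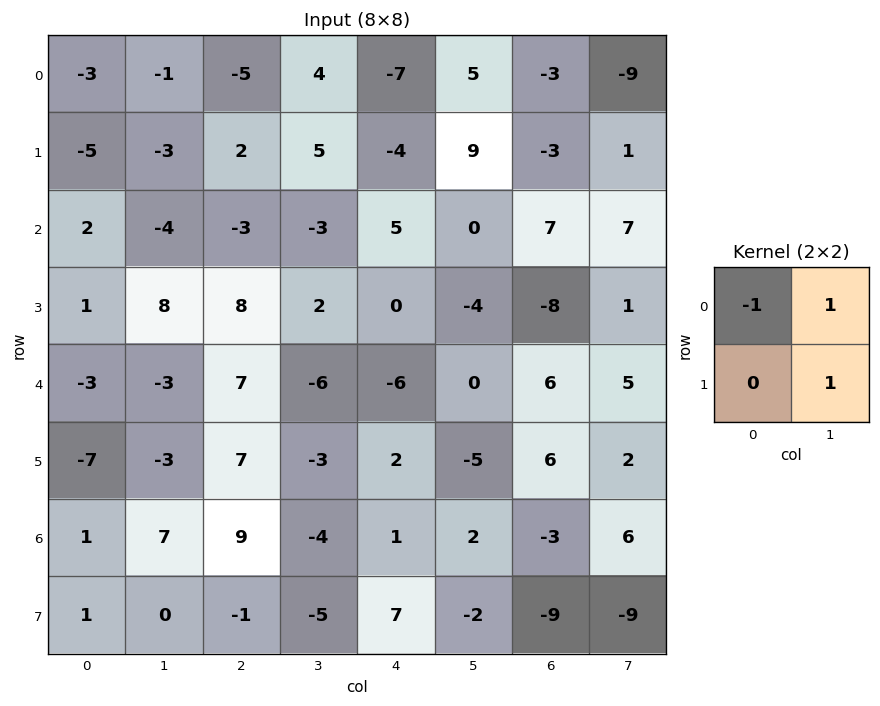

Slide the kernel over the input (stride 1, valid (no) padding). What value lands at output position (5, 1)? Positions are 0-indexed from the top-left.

The receptive field on the input at this output position is [-3 7 / 7 9]. Elementwise product with the kernel and sum: -3·-1 + 7·1 + 9·1.

19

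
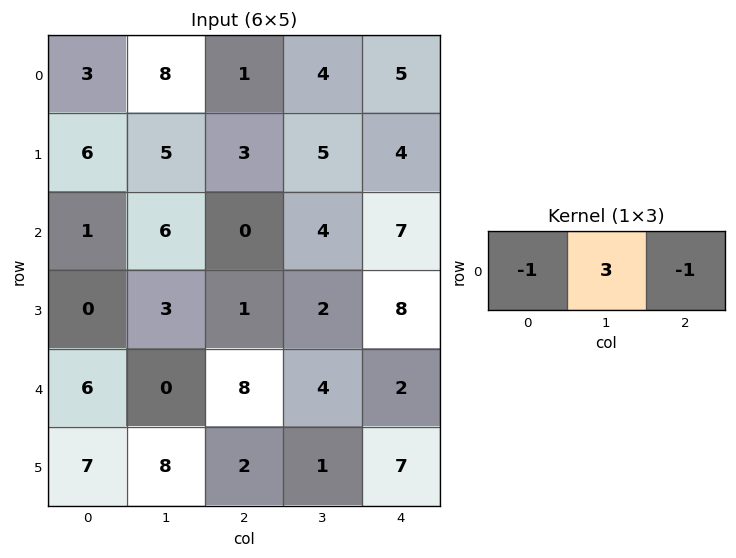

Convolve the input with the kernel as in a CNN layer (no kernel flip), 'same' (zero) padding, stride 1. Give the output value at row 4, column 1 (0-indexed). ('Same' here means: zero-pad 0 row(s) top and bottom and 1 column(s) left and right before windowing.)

-14

The receptive field on the zero-padded input at this output position is [6 0 8]. Elementwise product with the kernel and sum: 6·-1 + 0·3 + 8·-1.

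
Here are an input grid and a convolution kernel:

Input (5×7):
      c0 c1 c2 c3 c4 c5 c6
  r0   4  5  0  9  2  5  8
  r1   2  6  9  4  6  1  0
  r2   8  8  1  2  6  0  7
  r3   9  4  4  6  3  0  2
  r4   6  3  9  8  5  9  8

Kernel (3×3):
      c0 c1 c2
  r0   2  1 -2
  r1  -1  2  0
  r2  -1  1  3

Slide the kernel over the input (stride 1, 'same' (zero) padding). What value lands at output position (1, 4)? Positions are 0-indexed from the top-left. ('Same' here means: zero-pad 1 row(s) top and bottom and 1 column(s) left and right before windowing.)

22

The receptive field on the zero-padded input at this output position is [9 2 5 / 4 6 1 / 2 6 0]. Elementwise product with the kernel and sum: 9·2 + 2·1 + 5·-2 + 4·-1 + 6·2 + 2·-1 + 6·1 + 0·3.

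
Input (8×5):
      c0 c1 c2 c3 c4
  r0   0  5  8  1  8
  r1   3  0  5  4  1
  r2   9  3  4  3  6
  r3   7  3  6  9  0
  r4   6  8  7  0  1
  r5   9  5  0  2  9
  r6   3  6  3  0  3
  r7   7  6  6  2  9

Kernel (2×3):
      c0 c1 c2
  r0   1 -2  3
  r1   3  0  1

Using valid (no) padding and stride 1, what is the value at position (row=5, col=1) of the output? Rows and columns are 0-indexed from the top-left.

The receptive field on the input at this output position is [5 0 2 / 6 3 0]. Elementwise product with the kernel and sum: 5·1 + 0·-2 + 2·3 + 6·3 + 0·1.

29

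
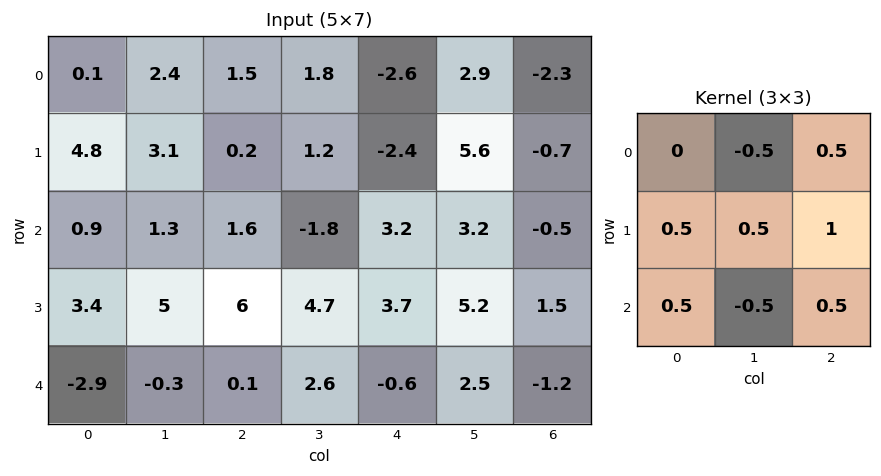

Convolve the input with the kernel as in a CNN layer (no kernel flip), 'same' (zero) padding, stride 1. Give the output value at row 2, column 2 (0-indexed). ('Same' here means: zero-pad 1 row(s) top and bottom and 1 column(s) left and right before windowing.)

2

The receptive field on the zero-padded input at this output position is [3.1 0.2 1.2 / 1.3 1.6 -1.8 / 5 6 4.7]. Elementwise product with the kernel and sum: 0.2·-0.5 + 1.2·0.5 + 1.3·0.5 + 1.6·0.5 + -1.8·1 + 5·0.5 + 6·-0.5 + 4.7·0.5.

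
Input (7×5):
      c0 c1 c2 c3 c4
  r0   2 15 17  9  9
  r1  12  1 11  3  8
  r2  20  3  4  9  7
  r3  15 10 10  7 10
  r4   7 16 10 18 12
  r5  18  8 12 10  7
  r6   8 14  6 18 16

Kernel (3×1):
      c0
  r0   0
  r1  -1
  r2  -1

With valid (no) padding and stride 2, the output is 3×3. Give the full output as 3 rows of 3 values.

-32 -15 -15
-22 -20 -22
-26 -18 -23

Output[0,0]: The receptive field on the input at this output position is [2 / 12 / 20]. Elementwise product with the kernel and sum: 12·-1 + 20·-1.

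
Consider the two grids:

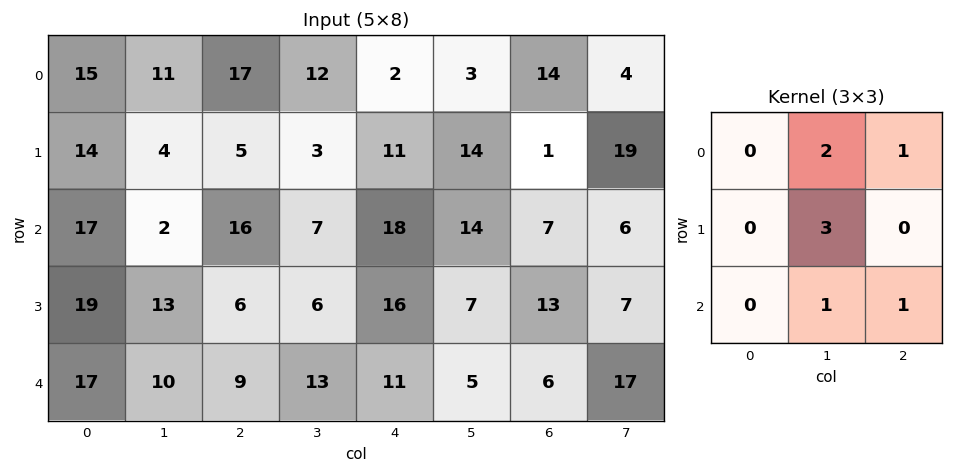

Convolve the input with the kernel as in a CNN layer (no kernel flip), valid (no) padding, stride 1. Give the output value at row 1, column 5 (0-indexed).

62

The receptive field on the input at this output position is [14 1 19 / 14 7 6 / 7 13 7]. Elementwise product with the kernel and sum: 1·2 + 19·1 + 7·3 + 13·1 + 7·1.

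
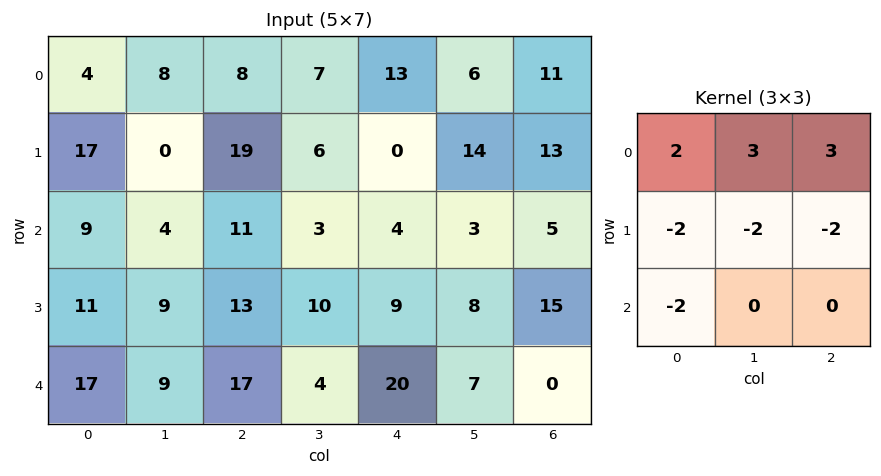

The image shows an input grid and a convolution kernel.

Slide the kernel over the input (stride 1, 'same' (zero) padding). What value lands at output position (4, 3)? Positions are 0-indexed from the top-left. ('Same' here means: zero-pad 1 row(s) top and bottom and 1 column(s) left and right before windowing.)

The receptive field on the zero-padded input at this output position is [13 10 9 / 17 4 20 / 0 0 0]. Elementwise product with the kernel and sum: 13·2 + 10·3 + 9·3 + 17·-2 + 4·-2 + 20·-2 + 0·-2.

1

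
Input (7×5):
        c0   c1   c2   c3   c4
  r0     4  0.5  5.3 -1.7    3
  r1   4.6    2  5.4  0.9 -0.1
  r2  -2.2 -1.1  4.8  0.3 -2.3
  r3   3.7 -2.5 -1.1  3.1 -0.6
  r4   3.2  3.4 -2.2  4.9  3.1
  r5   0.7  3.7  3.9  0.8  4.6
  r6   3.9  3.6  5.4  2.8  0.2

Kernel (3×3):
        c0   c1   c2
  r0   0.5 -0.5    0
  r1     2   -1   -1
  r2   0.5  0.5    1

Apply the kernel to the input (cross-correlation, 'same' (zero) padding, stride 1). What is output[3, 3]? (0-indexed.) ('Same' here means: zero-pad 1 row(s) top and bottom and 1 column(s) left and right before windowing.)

The receptive field on the zero-padded input at this output position is [4.8 0.3 -2.3 / -1.1 3.1 -0.6 / -2.2 4.9 3.1]. Elementwise product with the kernel and sum: 4.8·0.5 + 0.3·-0.5 + -1.1·2 + 3.1·-1 + -0.6·-1 + -2.2·0.5 + 4.9·0.5 + 3.1·1.

2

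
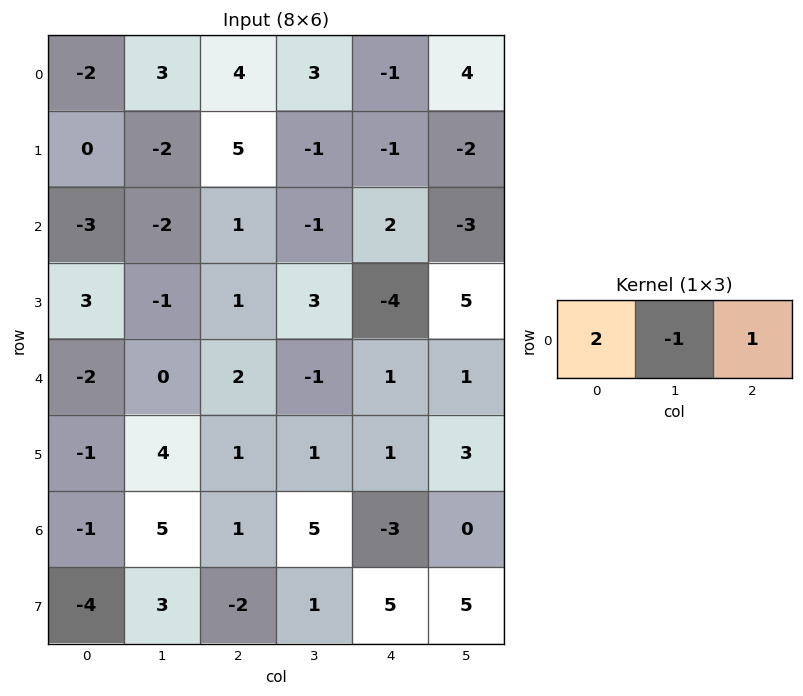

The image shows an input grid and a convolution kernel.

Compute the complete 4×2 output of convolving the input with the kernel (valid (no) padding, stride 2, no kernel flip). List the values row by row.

Output[0,0]: The receptive field on the input at this output position is [-2 3 4]. Elementwise product with the kernel and sum: -2·2 + 3·-1 + 4·1.

-3 4
-3 5
-2 6
-6 -6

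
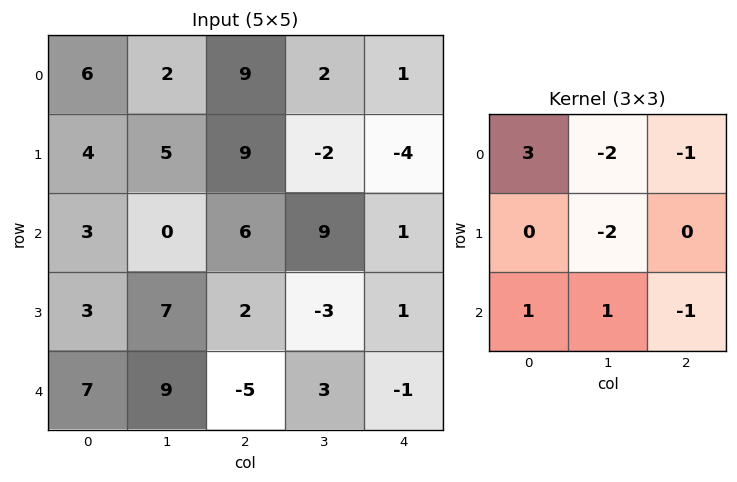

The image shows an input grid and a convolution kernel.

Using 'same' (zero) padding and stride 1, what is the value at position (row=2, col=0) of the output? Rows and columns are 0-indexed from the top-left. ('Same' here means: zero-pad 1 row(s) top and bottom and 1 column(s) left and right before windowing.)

-23

The receptive field on the zero-padded input at this output position is [0 4 5 / 0 3 0 / 0 3 7]. Elementwise product with the kernel and sum: 0·3 + 4·-2 + 5·-1 + 3·-2 + 0·1 + 3·1 + 7·-1.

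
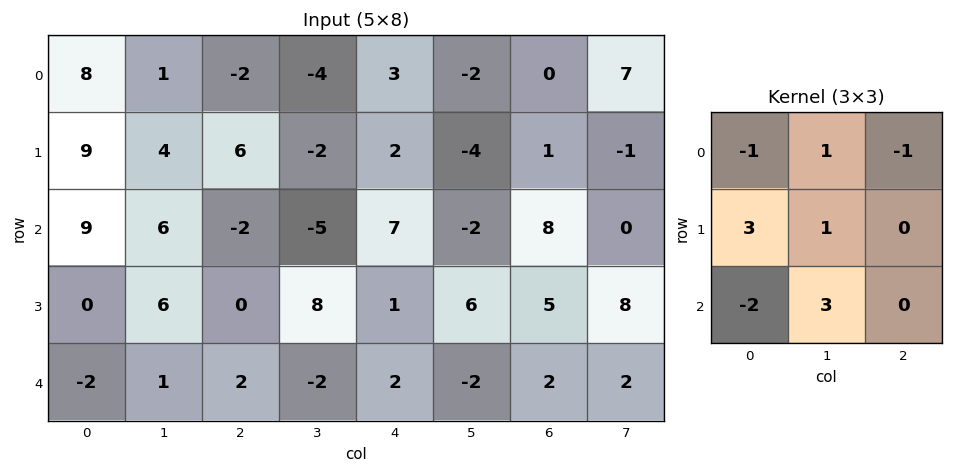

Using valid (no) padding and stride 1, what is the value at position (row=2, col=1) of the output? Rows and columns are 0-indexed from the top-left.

19

The receptive field on the input at this output position is [6 -2 -5 / 6 0 8 / 1 2 -2]. Elementwise product with the kernel and sum: 6·-1 + -2·1 + -5·-1 + 6·3 + 0·1 + 1·-2 + 2·3.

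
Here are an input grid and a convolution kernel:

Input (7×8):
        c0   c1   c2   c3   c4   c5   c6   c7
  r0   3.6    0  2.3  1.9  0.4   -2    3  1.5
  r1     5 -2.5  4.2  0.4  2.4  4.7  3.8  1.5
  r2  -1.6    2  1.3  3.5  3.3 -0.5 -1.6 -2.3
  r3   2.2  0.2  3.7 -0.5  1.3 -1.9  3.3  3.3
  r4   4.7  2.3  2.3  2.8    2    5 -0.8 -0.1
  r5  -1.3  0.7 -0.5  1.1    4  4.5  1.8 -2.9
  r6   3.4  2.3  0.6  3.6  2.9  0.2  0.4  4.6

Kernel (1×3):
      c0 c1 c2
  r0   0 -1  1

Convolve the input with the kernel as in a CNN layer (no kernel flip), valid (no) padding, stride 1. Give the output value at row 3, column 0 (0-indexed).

The receptive field on the input at this output position is [2.2 0.2 3.7]. Elementwise product with the kernel and sum: 0.2·-1 + 3.7·1.

3.5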